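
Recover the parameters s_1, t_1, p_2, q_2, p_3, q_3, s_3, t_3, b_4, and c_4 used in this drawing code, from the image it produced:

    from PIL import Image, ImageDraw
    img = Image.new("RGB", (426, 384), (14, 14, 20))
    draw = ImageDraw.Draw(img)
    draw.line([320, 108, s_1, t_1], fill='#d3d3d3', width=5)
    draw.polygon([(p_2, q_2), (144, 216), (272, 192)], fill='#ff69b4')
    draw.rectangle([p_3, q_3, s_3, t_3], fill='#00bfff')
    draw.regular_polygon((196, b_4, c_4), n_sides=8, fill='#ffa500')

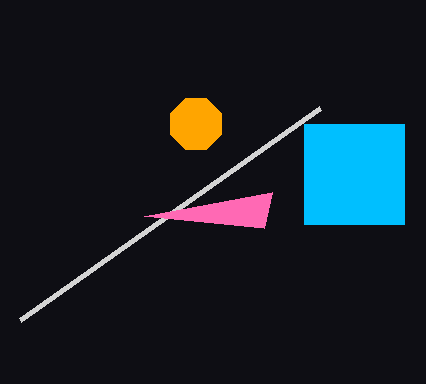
s_1 = 20, t_1 = 320, p_2 = 264, q_2 = 228, p_3 = 304, q_3 = 124, s_3 = 404, t_3 = 224, b_4 = 124, c_4 = 28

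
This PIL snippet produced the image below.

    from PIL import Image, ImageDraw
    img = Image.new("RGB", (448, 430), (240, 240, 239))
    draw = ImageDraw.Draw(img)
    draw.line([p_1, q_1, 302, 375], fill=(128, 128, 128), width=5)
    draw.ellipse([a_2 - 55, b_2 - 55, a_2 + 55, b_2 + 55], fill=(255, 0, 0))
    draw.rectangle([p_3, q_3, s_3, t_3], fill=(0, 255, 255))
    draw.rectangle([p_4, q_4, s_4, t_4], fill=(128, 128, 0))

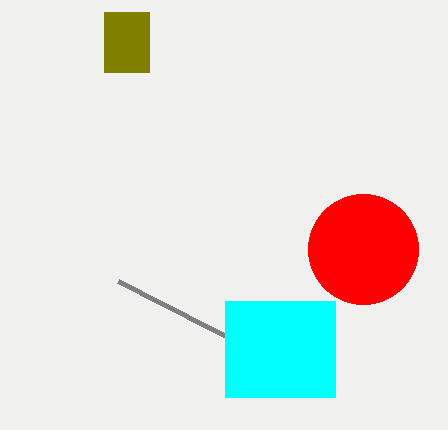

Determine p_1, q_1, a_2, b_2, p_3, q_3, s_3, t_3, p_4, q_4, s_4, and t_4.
p_1 = 118
q_1 = 281
a_2 = 363
b_2 = 249
p_3 = 225
q_3 = 301
s_3 = 335
t_3 = 397
p_4 = 104
q_4 = 12
s_4 = 149
t_4 = 72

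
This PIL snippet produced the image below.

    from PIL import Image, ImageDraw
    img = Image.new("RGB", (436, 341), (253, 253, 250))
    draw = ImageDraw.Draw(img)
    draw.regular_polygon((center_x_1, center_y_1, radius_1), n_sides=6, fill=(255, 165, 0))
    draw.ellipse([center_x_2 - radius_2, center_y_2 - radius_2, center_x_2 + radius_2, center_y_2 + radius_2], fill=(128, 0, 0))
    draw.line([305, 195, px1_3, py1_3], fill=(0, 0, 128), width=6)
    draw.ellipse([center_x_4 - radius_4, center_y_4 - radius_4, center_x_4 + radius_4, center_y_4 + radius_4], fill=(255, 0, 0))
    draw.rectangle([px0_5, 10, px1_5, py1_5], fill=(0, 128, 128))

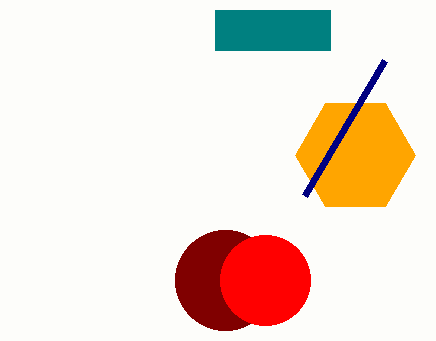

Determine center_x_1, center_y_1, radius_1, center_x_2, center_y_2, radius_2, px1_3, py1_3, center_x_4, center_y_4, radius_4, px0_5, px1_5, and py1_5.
center_x_1 = 355; center_y_1 = 155; radius_1 = 60; center_x_2 = 225; center_y_2 = 280; radius_2 = 50; px1_3 = 385; py1_3 = 60; center_x_4 = 265; center_y_4 = 280; radius_4 = 45; px0_5 = 215; px1_5 = 330; py1_5 = 50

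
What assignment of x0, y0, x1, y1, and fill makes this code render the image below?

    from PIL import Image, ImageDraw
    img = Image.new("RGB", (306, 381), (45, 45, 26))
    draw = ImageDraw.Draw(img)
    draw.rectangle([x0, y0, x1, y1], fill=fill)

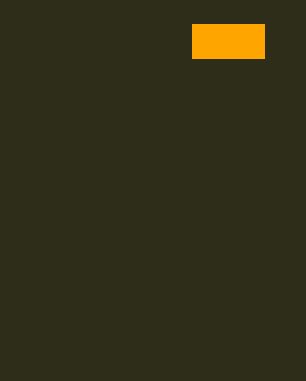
x0 = 192; y0 = 24; x1 = 264; y1 = 58; fill = 'orange'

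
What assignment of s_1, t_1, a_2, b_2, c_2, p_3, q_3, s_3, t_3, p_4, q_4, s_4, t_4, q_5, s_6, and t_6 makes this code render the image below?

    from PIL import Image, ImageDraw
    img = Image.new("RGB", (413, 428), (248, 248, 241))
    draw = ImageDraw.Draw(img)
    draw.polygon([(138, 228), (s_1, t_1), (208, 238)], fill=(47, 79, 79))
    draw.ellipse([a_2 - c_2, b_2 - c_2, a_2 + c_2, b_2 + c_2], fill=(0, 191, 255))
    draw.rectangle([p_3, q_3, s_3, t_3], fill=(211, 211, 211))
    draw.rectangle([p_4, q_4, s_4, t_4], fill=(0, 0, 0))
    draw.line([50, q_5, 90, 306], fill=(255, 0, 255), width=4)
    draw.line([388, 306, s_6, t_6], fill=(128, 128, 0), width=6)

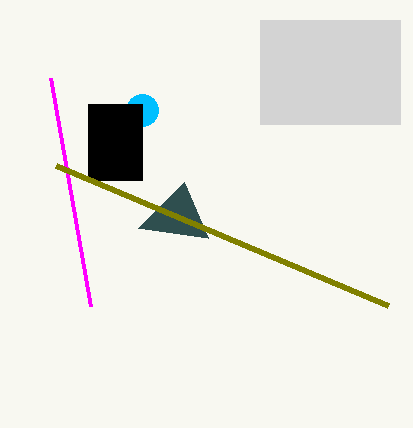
s_1 = 184; t_1 = 182; a_2 = 142; b_2 = 110; c_2 = 16; p_3 = 260; q_3 = 20; s_3 = 400; t_3 = 124; p_4 = 88; q_4 = 104; s_4 = 142; t_4 = 180; q_5 = 78; s_6 = 56; t_6 = 166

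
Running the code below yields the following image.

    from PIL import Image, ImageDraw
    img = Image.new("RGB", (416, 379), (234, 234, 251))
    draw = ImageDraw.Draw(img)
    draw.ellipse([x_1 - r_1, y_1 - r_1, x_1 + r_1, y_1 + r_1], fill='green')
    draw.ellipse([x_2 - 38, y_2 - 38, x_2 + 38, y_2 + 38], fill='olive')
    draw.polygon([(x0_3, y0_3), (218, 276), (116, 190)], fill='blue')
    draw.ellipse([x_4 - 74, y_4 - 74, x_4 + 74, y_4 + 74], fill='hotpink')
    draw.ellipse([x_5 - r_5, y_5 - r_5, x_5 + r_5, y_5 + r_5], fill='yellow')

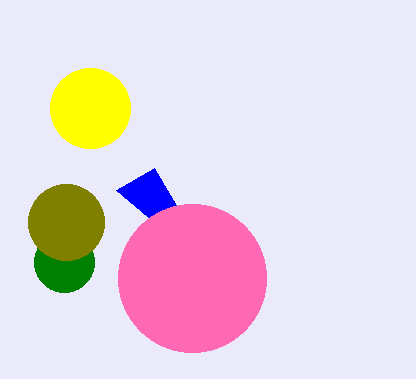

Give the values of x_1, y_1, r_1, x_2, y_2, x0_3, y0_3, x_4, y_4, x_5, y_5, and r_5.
x_1 = 64; y_1 = 262; r_1 = 30; x_2 = 66; y_2 = 222; x0_3 = 154; y0_3 = 168; x_4 = 192; y_4 = 278; x_5 = 90; y_5 = 108; r_5 = 40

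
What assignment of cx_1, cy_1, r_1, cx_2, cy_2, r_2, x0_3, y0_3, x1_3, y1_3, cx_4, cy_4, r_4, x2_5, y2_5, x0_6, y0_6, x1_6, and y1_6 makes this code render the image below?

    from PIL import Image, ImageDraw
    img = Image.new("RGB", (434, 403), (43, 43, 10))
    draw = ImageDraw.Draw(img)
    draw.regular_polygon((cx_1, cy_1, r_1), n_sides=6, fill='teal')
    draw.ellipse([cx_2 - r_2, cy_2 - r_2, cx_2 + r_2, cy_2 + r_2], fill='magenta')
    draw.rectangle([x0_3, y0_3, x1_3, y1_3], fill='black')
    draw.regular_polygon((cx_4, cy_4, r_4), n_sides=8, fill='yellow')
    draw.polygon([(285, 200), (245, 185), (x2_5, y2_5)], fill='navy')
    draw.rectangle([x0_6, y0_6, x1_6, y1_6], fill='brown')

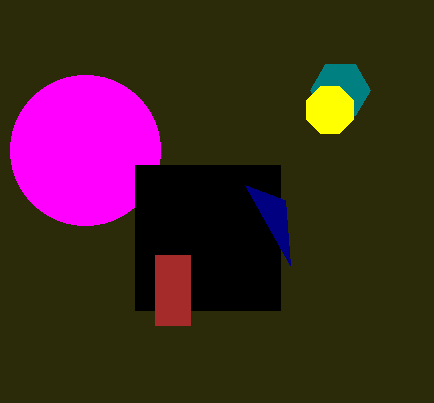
cx_1 = 340
cy_1 = 90
r_1 = 30
cx_2 = 85
cy_2 = 150
r_2 = 75
x0_3 = 135
y0_3 = 165
x1_3 = 280
y1_3 = 310
cx_4 = 330
cy_4 = 110
r_4 = 25
x2_5 = 290
y2_5 = 265
x0_6 = 155
y0_6 = 255
x1_6 = 190
y1_6 = 325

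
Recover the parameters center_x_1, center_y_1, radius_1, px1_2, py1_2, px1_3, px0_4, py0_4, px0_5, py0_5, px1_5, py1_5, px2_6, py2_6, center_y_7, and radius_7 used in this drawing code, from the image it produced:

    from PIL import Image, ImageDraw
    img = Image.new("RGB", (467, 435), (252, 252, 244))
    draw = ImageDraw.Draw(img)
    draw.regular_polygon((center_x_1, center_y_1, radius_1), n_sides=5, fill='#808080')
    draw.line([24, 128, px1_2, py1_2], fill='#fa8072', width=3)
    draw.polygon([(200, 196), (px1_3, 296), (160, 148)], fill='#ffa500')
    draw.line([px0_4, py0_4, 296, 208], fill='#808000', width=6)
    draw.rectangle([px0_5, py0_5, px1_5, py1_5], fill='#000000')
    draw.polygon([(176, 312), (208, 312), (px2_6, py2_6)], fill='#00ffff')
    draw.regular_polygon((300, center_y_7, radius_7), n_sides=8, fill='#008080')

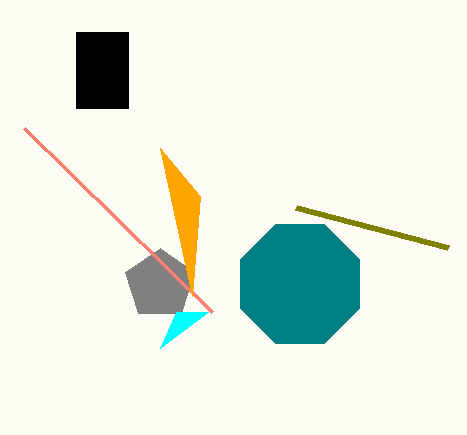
center_x_1 = 160, center_y_1 = 284, radius_1 = 36, px1_2 = 212, py1_2 = 312, px1_3 = 192, px0_4 = 448, py0_4 = 248, px0_5 = 76, py0_5 = 32, px1_5 = 128, py1_5 = 108, px2_6 = 160, py2_6 = 348, center_y_7 = 284, radius_7 = 64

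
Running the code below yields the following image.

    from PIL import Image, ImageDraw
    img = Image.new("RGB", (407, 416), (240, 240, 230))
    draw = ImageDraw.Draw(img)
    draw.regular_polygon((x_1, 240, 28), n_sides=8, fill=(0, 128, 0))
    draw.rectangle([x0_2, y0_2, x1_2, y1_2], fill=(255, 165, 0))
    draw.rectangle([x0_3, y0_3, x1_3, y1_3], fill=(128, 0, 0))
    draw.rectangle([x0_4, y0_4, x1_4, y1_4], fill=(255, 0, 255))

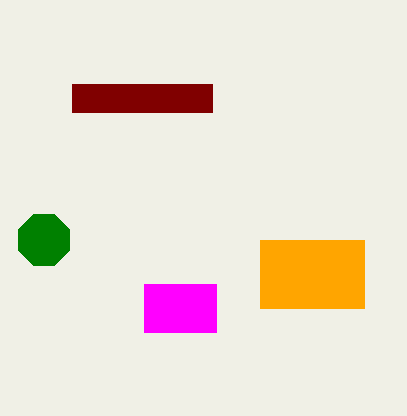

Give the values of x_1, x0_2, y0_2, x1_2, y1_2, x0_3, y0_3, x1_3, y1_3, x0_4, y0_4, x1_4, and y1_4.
x_1 = 44
x0_2 = 260
y0_2 = 240
x1_2 = 364
y1_2 = 308
x0_3 = 72
y0_3 = 84
x1_3 = 212
y1_3 = 112
x0_4 = 144
y0_4 = 284
x1_4 = 216
y1_4 = 332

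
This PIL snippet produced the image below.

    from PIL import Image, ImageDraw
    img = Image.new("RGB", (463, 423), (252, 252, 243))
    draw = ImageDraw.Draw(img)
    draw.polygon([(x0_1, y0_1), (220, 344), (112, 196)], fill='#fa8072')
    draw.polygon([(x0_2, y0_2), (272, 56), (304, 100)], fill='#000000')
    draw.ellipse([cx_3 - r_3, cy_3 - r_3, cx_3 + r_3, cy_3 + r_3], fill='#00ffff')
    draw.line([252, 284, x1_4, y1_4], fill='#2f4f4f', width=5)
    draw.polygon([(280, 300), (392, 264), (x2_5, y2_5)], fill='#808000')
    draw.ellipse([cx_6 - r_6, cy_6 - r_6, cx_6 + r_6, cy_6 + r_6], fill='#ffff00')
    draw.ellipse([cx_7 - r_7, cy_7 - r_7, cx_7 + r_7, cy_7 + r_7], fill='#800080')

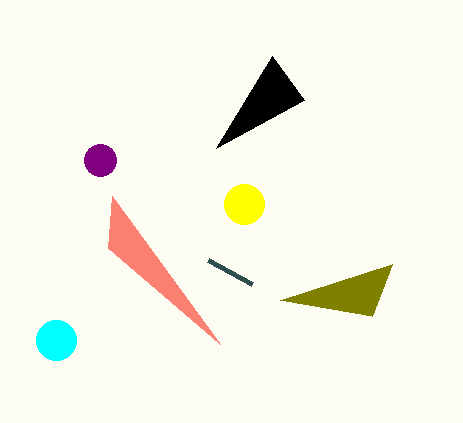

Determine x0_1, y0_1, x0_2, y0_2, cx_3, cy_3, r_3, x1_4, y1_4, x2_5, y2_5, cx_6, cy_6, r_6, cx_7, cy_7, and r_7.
x0_1 = 108; y0_1 = 248; x0_2 = 216; y0_2 = 148; cx_3 = 56; cy_3 = 340; r_3 = 20; x1_4 = 208; y1_4 = 260; x2_5 = 372; y2_5 = 316; cx_6 = 244; cy_6 = 204; r_6 = 20; cx_7 = 100; cy_7 = 160; r_7 = 16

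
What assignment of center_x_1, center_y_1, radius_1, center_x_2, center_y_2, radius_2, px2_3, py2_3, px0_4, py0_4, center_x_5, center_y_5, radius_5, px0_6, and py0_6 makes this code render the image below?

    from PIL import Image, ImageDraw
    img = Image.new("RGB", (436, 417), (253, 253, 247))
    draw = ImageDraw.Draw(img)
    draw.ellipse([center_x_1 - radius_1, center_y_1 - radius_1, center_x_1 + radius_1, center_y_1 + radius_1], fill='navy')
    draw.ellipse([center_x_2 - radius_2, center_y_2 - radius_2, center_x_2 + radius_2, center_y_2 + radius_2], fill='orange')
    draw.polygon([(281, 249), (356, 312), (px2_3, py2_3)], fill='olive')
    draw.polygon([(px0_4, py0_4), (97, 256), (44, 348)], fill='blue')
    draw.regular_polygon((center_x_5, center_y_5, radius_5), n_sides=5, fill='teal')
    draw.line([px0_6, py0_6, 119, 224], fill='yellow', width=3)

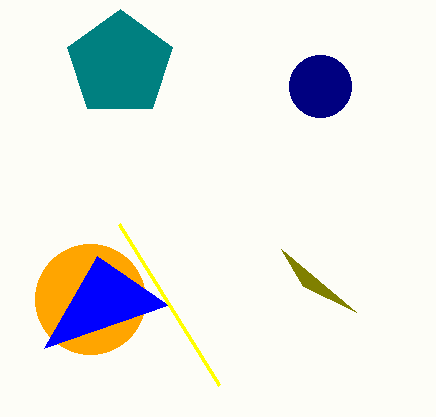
center_x_1 = 320; center_y_1 = 86; radius_1 = 31; center_x_2 = 90; center_y_2 = 299; radius_2 = 55; px2_3 = 303; py2_3 = 286; px0_4 = 168; py0_4 = 305; center_x_5 = 120; center_y_5 = 64; radius_5 = 55; px0_6 = 219; py0_6 = 385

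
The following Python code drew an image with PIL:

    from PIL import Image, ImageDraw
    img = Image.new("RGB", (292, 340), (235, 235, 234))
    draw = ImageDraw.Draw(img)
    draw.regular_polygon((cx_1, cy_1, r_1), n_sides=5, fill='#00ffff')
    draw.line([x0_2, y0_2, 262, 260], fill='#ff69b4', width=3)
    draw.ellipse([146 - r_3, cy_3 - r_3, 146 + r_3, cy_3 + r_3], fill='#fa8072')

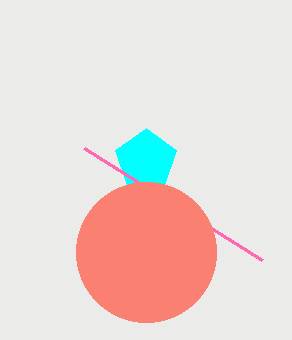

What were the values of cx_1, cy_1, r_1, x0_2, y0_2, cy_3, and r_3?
cx_1 = 146; cy_1 = 160; r_1 = 32; x0_2 = 84; y0_2 = 148; cy_3 = 252; r_3 = 70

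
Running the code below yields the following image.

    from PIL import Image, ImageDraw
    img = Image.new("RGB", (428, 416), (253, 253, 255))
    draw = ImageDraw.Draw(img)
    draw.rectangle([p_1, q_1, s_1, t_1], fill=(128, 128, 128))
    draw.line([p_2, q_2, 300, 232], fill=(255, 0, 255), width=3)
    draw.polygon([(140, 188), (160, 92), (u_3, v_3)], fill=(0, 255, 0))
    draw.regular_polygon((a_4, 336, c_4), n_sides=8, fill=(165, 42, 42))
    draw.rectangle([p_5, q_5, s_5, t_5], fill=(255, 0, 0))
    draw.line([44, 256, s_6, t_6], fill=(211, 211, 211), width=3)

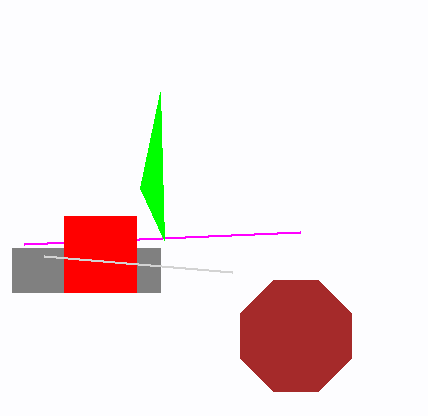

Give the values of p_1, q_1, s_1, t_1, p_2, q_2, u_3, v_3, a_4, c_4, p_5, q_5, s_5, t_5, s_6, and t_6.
p_1 = 12, q_1 = 248, s_1 = 160, t_1 = 292, p_2 = 24, q_2 = 244, u_3 = 164, v_3 = 240, a_4 = 296, c_4 = 60, p_5 = 64, q_5 = 216, s_5 = 136, t_5 = 292, s_6 = 232, t_6 = 272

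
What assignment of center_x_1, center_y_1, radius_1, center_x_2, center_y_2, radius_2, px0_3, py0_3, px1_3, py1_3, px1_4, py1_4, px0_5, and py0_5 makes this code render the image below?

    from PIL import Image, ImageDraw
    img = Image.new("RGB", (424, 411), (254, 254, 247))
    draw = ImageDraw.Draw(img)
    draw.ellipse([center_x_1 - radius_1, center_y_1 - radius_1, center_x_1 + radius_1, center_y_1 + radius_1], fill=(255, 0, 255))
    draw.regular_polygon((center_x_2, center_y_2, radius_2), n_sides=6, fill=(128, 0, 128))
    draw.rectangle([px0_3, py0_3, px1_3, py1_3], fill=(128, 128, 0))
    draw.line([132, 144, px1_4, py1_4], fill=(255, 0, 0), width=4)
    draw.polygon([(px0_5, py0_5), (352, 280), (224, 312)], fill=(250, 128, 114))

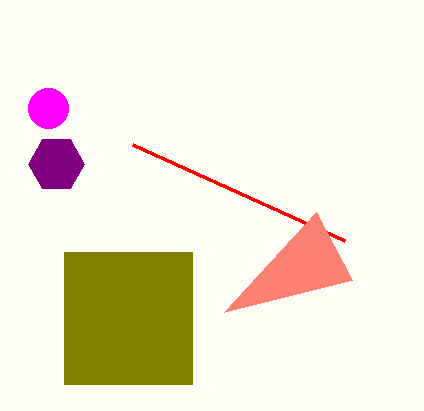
center_x_1 = 48, center_y_1 = 108, radius_1 = 20, center_x_2 = 56, center_y_2 = 164, radius_2 = 28, px0_3 = 64, py0_3 = 252, px1_3 = 192, py1_3 = 384, px1_4 = 344, py1_4 = 240, px0_5 = 316, py0_5 = 212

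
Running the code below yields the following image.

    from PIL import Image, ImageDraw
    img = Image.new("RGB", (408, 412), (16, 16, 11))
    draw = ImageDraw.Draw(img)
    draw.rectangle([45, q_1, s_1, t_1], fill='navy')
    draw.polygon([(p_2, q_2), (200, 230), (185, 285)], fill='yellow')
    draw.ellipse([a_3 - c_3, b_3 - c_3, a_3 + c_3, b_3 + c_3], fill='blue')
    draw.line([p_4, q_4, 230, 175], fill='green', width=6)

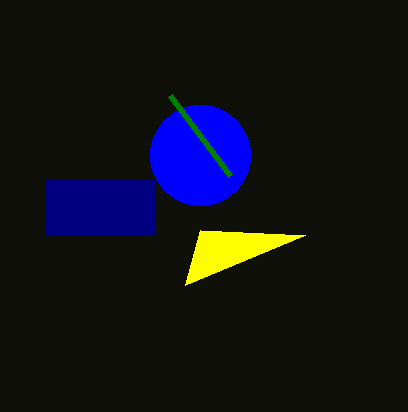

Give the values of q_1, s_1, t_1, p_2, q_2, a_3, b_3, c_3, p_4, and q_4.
q_1 = 180; s_1 = 155; t_1 = 235; p_2 = 305; q_2 = 235; a_3 = 200; b_3 = 155; c_3 = 50; p_4 = 170; q_4 = 95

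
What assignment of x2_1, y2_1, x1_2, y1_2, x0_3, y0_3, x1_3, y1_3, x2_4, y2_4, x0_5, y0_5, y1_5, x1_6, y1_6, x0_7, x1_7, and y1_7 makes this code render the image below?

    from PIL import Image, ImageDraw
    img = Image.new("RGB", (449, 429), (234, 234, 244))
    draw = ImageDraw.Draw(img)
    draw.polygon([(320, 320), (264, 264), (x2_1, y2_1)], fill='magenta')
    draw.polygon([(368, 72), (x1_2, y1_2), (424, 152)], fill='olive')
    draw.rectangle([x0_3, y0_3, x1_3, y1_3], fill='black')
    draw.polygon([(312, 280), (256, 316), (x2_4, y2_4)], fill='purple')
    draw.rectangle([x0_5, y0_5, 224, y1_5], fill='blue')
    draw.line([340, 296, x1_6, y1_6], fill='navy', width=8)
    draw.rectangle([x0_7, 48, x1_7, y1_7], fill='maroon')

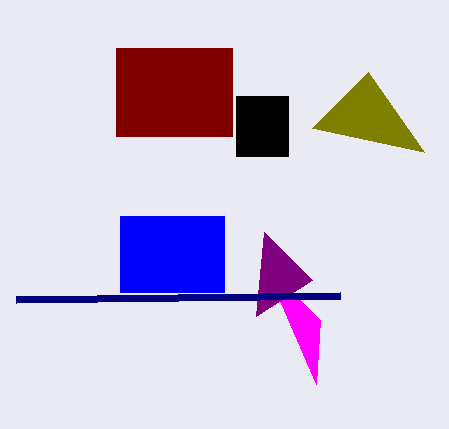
x2_1 = 316; y2_1 = 384; x1_2 = 312; y1_2 = 128; x0_3 = 236; y0_3 = 96; x1_3 = 288; y1_3 = 156; x2_4 = 264; y2_4 = 232; x0_5 = 120; y0_5 = 216; y1_5 = 292; x1_6 = 16; y1_6 = 300; x0_7 = 116; x1_7 = 232; y1_7 = 136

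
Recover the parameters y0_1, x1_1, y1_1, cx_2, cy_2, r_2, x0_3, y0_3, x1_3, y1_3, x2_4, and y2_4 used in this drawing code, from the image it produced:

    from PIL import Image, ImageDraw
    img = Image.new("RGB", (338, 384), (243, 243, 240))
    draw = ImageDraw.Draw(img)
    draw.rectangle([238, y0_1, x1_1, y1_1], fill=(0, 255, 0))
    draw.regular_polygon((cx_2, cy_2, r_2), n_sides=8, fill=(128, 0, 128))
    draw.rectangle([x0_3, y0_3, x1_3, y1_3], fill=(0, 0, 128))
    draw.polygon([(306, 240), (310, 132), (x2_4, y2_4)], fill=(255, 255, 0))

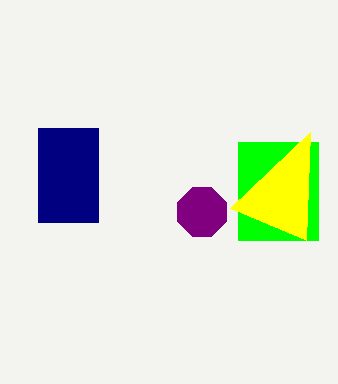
y0_1 = 142, x1_1 = 318, y1_1 = 240, cx_2 = 202, cy_2 = 212, r_2 = 26, x0_3 = 38, y0_3 = 128, x1_3 = 98, y1_3 = 222, x2_4 = 230, y2_4 = 208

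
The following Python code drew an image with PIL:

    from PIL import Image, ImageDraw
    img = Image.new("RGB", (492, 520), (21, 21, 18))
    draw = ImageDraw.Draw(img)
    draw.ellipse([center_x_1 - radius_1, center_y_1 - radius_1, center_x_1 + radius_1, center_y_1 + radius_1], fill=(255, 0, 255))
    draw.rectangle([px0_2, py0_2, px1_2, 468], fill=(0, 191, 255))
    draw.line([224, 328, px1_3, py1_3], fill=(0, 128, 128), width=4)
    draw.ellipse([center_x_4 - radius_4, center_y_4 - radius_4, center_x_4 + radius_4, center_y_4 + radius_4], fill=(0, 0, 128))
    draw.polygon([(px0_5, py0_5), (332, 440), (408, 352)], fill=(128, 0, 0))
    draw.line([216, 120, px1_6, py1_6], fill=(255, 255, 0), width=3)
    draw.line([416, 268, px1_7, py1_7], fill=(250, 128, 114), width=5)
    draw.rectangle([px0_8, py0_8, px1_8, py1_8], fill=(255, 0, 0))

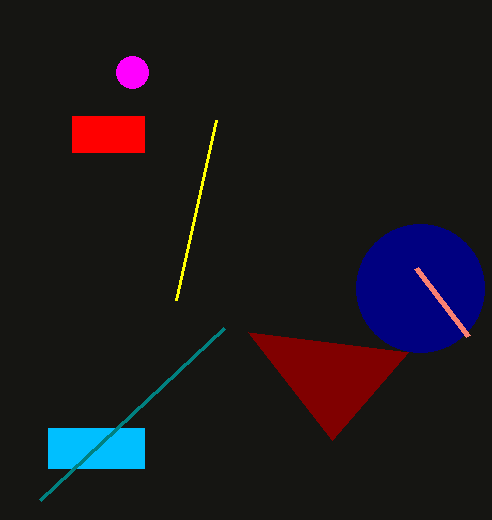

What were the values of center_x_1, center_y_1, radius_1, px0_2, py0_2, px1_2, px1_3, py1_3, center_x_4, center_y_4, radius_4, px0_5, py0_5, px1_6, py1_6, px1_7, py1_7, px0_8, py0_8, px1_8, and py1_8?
center_x_1 = 132
center_y_1 = 72
radius_1 = 16
px0_2 = 48
py0_2 = 428
px1_2 = 144
px1_3 = 40
py1_3 = 500
center_x_4 = 420
center_y_4 = 288
radius_4 = 64
px0_5 = 248
py0_5 = 332
px1_6 = 176
py1_6 = 300
px1_7 = 468
py1_7 = 336
px0_8 = 72
py0_8 = 116
px1_8 = 144
py1_8 = 152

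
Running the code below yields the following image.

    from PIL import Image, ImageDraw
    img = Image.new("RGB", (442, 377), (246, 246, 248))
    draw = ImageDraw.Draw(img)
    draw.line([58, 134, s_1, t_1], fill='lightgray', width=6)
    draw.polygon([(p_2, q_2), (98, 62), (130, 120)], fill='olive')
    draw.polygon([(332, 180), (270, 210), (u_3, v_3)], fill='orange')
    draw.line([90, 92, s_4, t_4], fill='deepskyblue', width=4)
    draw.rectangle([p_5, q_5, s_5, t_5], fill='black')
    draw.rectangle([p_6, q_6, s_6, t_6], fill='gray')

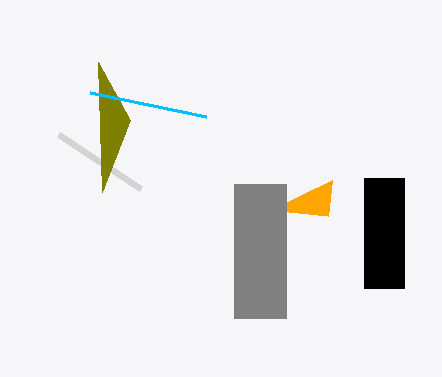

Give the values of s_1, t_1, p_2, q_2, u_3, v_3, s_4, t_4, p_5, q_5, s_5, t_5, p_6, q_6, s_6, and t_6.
s_1 = 140, t_1 = 188, p_2 = 102, q_2 = 192, u_3 = 328, v_3 = 216, s_4 = 206, t_4 = 116, p_5 = 364, q_5 = 178, s_5 = 404, t_5 = 288, p_6 = 234, q_6 = 184, s_6 = 286, t_6 = 318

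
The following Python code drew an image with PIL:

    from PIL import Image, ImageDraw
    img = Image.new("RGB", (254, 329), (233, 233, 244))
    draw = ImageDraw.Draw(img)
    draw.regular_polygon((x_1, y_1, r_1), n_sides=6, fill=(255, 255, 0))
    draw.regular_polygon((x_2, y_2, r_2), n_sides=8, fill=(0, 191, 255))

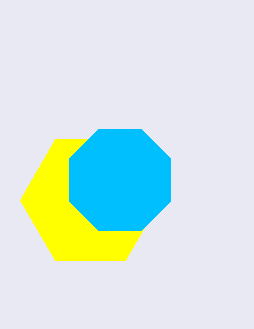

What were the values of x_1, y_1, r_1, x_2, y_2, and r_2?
x_1 = 90
y_1 = 200
r_1 = 70
x_2 = 120
y_2 = 180
r_2 = 55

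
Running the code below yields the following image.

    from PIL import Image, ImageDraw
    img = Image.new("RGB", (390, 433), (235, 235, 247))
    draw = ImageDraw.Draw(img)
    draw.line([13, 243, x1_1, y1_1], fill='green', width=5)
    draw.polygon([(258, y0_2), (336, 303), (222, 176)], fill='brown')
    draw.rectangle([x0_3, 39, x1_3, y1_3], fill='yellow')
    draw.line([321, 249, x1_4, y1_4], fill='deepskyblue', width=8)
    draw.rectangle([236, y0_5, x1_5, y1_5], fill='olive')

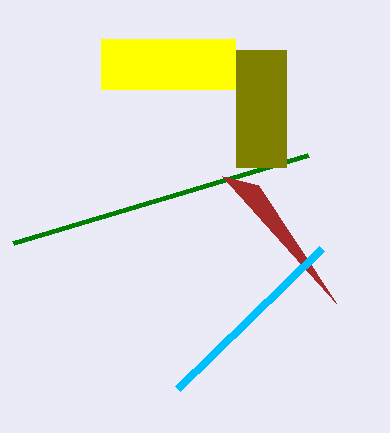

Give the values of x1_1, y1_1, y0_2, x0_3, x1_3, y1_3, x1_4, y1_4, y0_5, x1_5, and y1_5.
x1_1 = 308, y1_1 = 155, y0_2 = 185, x0_3 = 101, x1_3 = 235, y1_3 = 89, x1_4 = 177, y1_4 = 389, y0_5 = 50, x1_5 = 286, y1_5 = 167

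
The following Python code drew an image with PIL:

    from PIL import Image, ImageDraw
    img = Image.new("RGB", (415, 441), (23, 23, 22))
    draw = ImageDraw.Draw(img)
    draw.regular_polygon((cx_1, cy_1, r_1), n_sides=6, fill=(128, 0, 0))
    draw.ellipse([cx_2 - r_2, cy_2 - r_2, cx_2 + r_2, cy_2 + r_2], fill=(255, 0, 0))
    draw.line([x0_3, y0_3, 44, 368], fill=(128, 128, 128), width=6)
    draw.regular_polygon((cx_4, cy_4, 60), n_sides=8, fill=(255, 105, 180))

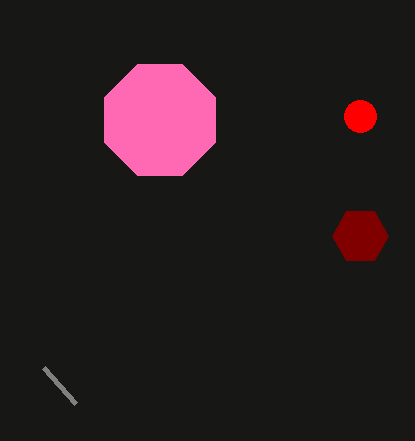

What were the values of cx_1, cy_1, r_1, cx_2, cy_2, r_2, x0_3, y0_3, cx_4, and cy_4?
cx_1 = 360; cy_1 = 236; r_1 = 28; cx_2 = 360; cy_2 = 116; r_2 = 16; x0_3 = 76; y0_3 = 404; cx_4 = 160; cy_4 = 120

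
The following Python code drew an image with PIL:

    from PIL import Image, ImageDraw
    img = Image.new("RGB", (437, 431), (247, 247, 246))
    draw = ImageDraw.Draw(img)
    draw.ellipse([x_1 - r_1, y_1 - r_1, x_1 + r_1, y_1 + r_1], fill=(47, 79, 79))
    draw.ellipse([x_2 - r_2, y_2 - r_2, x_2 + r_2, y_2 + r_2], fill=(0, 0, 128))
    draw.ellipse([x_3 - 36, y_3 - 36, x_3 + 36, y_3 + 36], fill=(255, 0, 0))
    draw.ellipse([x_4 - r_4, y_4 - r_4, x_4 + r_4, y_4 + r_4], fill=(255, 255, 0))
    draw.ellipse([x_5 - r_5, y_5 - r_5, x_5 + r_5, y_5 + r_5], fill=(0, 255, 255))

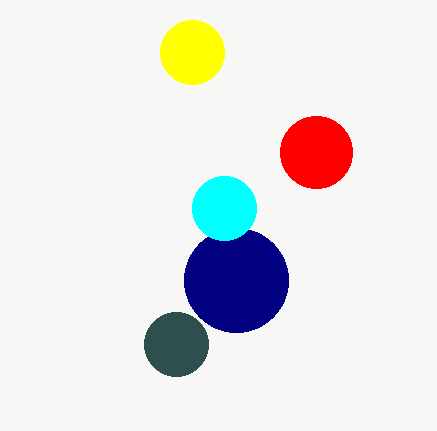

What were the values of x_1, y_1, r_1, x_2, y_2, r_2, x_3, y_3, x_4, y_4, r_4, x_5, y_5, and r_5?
x_1 = 176, y_1 = 344, r_1 = 32, x_2 = 236, y_2 = 280, r_2 = 52, x_3 = 316, y_3 = 152, x_4 = 192, y_4 = 52, r_4 = 32, x_5 = 224, y_5 = 208, r_5 = 32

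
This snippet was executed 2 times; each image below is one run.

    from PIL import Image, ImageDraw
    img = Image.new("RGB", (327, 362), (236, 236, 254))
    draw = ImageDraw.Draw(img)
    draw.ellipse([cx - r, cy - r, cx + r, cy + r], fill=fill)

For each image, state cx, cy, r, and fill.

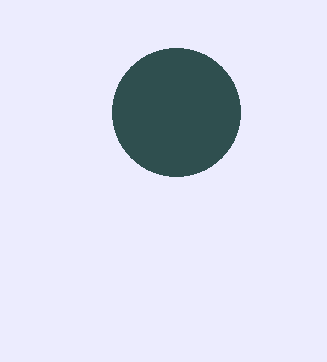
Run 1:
cx = 176, cy = 112, r = 64, fill = 'darkslategray'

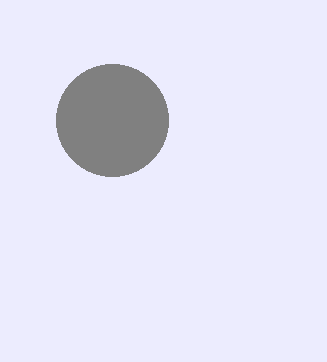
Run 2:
cx = 112, cy = 120, r = 56, fill = 'gray'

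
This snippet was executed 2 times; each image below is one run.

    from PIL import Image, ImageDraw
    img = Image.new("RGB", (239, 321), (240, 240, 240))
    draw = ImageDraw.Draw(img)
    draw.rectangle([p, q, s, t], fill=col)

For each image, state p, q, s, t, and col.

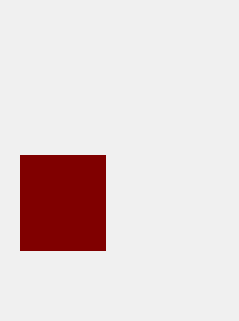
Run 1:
p = 20; q = 155; s = 105; t = 250; col = 'maroon'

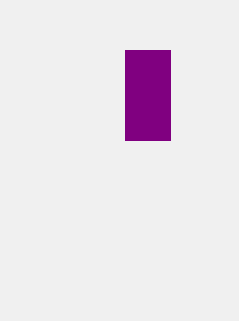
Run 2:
p = 125
q = 50
s = 170
t = 140
col = 'purple'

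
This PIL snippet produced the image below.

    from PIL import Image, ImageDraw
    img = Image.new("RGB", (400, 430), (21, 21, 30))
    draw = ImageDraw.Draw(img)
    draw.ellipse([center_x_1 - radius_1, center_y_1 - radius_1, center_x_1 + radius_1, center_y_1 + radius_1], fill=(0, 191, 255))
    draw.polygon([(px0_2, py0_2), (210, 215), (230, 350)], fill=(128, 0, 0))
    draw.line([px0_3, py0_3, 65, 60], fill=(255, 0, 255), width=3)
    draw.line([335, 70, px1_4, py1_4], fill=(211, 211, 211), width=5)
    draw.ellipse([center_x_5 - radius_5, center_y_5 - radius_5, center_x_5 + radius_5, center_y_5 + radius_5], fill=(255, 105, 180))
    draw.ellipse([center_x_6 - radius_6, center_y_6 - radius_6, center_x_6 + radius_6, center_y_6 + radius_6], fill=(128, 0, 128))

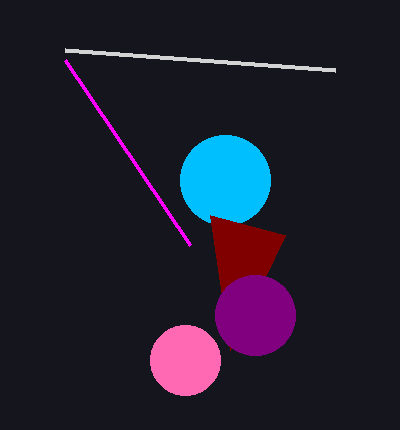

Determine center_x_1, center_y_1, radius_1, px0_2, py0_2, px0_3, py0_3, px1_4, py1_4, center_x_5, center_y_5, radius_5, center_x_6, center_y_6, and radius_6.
center_x_1 = 225; center_y_1 = 180; radius_1 = 45; px0_2 = 285; py0_2 = 235; px0_3 = 190; py0_3 = 245; px1_4 = 65; py1_4 = 50; center_x_5 = 185; center_y_5 = 360; radius_5 = 35; center_x_6 = 255; center_y_6 = 315; radius_6 = 40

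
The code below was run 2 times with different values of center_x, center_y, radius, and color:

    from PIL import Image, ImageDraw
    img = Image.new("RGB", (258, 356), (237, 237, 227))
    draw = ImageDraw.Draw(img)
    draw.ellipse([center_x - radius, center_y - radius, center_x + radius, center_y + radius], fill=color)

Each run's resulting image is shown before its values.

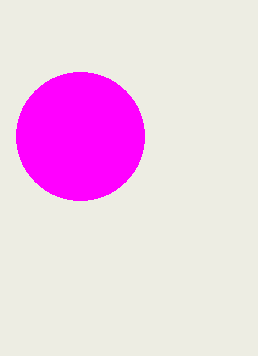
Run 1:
center_x = 80
center_y = 136
radius = 64
color = 'magenta'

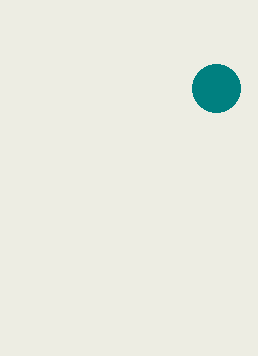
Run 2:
center_x = 216; center_y = 88; radius = 24; color = 'teal'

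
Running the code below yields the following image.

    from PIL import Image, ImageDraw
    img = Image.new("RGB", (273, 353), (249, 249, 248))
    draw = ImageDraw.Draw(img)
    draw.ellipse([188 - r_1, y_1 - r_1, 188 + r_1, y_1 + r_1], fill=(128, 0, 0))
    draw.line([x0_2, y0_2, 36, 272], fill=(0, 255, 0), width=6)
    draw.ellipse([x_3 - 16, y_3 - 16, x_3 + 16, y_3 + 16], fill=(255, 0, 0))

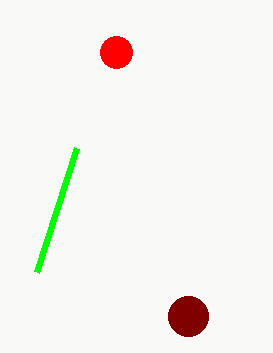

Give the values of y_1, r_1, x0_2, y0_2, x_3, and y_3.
y_1 = 316, r_1 = 20, x0_2 = 76, y0_2 = 148, x_3 = 116, y_3 = 52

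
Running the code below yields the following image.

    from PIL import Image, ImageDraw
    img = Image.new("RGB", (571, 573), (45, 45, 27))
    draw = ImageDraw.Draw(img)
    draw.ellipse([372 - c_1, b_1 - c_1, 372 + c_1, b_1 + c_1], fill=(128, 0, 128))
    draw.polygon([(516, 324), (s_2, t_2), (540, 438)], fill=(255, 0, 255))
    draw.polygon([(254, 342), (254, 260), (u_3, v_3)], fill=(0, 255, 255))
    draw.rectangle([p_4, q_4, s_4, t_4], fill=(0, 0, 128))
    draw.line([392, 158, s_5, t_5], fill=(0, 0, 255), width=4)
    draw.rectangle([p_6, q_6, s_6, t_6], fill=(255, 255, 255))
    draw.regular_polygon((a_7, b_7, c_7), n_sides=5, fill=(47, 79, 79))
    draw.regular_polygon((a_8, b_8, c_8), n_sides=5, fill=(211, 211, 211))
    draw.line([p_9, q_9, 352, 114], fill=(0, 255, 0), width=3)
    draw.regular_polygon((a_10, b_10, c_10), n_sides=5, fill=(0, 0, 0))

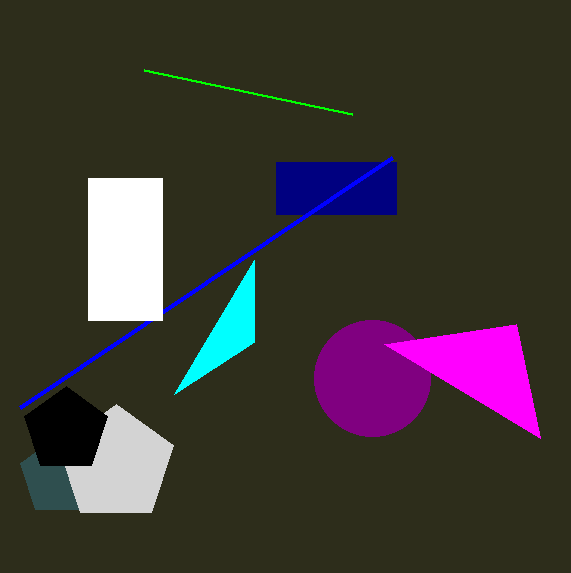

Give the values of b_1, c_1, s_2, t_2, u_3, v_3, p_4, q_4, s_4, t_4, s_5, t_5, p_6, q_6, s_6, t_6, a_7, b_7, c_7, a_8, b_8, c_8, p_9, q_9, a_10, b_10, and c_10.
b_1 = 378
c_1 = 58
s_2 = 384
t_2 = 344
u_3 = 174
v_3 = 394
p_4 = 276
q_4 = 162
s_4 = 396
t_4 = 214
s_5 = 20
t_5 = 408
p_6 = 88
q_6 = 178
s_6 = 162
t_6 = 320
a_7 = 60
b_7 = 476
c_7 = 42
a_8 = 116
b_8 = 464
c_8 = 60
p_9 = 144
q_9 = 70
a_10 = 66
b_10 = 430
c_10 = 44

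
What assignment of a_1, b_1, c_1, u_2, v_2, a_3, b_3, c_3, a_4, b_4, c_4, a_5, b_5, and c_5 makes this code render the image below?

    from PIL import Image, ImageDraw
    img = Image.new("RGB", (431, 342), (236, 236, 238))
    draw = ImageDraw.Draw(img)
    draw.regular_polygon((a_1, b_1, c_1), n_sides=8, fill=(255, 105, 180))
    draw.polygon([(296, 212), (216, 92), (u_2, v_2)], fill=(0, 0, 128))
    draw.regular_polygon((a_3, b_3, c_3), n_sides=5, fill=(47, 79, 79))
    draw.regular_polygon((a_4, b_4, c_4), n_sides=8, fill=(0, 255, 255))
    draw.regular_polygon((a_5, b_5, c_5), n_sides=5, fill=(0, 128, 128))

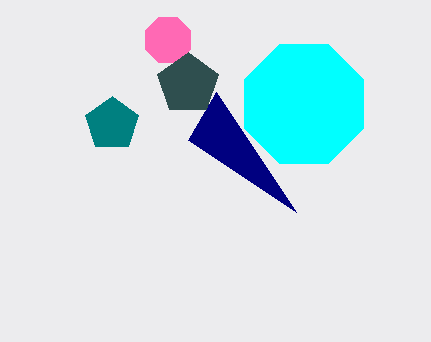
a_1 = 168; b_1 = 40; c_1 = 24; u_2 = 188; v_2 = 140; a_3 = 188; b_3 = 84; c_3 = 32; a_4 = 304; b_4 = 104; c_4 = 64; a_5 = 112; b_5 = 124; c_5 = 28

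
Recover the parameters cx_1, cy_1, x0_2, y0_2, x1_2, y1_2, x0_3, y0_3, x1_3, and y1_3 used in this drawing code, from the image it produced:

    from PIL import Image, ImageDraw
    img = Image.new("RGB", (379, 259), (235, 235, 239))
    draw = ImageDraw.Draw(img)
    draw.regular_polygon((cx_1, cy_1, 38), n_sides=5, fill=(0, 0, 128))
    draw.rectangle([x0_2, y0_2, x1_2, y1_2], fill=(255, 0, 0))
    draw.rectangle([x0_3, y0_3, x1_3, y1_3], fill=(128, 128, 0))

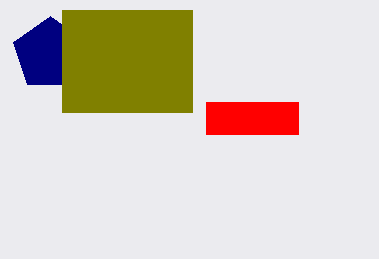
cx_1 = 50; cy_1 = 54; x0_2 = 206; y0_2 = 102; x1_2 = 298; y1_2 = 134; x0_3 = 62; y0_3 = 10; x1_3 = 192; y1_3 = 112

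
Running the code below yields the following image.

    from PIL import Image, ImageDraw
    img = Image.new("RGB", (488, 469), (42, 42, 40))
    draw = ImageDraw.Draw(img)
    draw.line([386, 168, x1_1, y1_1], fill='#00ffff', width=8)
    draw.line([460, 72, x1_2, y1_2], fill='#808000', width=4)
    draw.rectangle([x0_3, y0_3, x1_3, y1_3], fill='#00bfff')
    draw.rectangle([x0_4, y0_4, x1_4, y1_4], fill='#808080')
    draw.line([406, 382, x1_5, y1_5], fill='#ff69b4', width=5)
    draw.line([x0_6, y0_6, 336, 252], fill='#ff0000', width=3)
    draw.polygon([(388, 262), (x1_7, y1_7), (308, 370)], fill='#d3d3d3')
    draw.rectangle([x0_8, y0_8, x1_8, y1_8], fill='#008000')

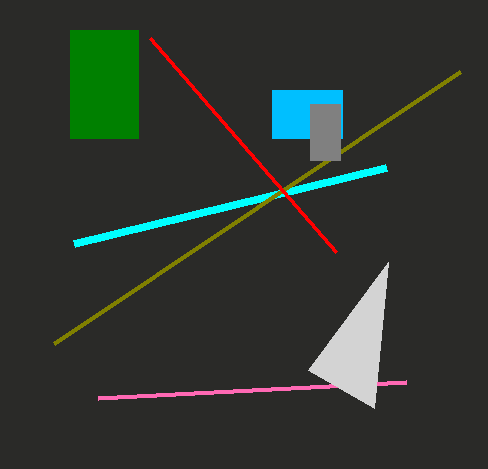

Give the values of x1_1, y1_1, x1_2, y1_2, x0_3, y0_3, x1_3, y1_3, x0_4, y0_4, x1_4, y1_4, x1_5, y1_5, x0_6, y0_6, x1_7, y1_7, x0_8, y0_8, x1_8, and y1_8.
x1_1 = 74, y1_1 = 244, x1_2 = 54, y1_2 = 344, x0_3 = 272, y0_3 = 90, x1_3 = 342, y1_3 = 138, x0_4 = 310, y0_4 = 104, x1_4 = 340, y1_4 = 160, x1_5 = 98, y1_5 = 398, x0_6 = 150, y0_6 = 38, x1_7 = 374, y1_7 = 408, x0_8 = 70, y0_8 = 30, x1_8 = 138, y1_8 = 138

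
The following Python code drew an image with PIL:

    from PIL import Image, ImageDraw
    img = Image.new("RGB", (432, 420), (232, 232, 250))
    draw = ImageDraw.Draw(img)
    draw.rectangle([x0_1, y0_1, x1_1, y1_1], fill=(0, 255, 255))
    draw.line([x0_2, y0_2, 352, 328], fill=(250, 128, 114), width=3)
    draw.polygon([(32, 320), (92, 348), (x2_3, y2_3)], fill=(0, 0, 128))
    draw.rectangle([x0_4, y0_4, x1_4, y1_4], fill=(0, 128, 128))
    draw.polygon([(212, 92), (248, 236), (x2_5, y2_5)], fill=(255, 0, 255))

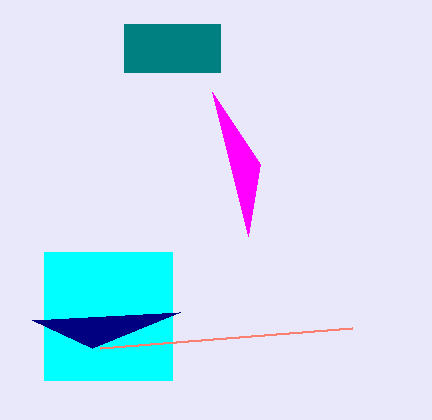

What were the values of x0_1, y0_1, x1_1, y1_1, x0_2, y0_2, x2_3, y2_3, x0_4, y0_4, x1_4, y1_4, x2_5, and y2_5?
x0_1 = 44, y0_1 = 252, x1_1 = 172, y1_1 = 380, x0_2 = 100, y0_2 = 348, x2_3 = 180, y2_3 = 312, x0_4 = 124, y0_4 = 24, x1_4 = 220, y1_4 = 72, x2_5 = 260, y2_5 = 164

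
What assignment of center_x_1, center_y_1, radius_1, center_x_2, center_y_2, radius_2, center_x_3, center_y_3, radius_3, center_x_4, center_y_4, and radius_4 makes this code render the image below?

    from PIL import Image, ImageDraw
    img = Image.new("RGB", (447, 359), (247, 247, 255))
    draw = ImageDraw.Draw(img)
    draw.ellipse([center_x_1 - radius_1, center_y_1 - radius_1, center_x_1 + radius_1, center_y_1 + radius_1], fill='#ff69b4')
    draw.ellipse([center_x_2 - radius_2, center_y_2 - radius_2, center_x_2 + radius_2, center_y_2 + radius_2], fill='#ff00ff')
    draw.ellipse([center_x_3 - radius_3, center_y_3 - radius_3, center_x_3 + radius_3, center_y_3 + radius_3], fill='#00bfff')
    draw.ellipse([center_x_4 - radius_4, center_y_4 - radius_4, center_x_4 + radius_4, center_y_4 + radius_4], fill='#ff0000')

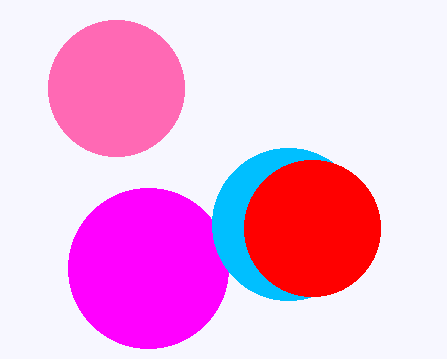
center_x_1 = 116; center_y_1 = 88; radius_1 = 68; center_x_2 = 148; center_y_2 = 268; radius_2 = 80; center_x_3 = 288; center_y_3 = 224; radius_3 = 76; center_x_4 = 312; center_y_4 = 228; radius_4 = 68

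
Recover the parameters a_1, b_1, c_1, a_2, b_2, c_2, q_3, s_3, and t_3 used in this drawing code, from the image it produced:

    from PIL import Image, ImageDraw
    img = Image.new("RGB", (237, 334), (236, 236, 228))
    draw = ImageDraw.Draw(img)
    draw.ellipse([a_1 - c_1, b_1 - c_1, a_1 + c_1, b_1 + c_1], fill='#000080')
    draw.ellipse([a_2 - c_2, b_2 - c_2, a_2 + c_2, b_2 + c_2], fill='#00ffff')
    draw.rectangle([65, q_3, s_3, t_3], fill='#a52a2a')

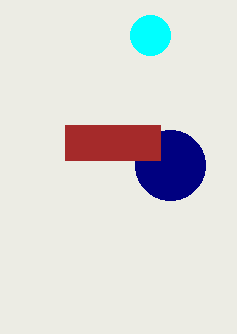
a_1 = 170; b_1 = 165; c_1 = 35; a_2 = 150; b_2 = 35; c_2 = 20; q_3 = 125; s_3 = 160; t_3 = 160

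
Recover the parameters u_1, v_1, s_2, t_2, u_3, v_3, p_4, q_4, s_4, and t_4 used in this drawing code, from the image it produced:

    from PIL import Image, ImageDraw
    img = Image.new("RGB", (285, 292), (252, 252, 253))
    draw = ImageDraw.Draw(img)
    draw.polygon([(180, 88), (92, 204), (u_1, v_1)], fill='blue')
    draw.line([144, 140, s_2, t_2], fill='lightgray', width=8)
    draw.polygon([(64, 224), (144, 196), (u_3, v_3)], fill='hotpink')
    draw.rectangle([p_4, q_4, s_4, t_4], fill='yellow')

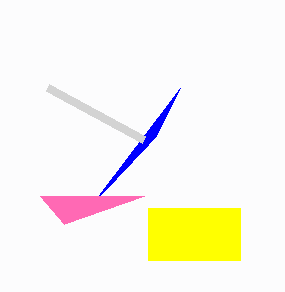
u_1 = 156, v_1 = 136, s_2 = 48, t_2 = 88, u_3 = 40, v_3 = 196, p_4 = 148, q_4 = 208, s_4 = 240, t_4 = 260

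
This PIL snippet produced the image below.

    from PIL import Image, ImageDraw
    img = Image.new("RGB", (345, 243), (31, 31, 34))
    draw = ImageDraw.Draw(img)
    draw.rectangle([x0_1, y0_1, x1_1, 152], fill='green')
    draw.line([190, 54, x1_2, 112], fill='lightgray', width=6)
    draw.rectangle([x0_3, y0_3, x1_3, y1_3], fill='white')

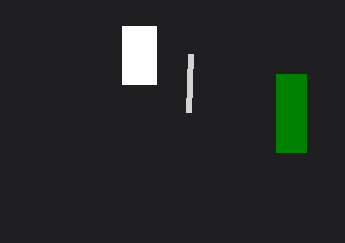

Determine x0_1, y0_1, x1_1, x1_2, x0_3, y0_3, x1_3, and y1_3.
x0_1 = 276
y0_1 = 74
x1_1 = 306
x1_2 = 188
x0_3 = 122
y0_3 = 26
x1_3 = 156
y1_3 = 84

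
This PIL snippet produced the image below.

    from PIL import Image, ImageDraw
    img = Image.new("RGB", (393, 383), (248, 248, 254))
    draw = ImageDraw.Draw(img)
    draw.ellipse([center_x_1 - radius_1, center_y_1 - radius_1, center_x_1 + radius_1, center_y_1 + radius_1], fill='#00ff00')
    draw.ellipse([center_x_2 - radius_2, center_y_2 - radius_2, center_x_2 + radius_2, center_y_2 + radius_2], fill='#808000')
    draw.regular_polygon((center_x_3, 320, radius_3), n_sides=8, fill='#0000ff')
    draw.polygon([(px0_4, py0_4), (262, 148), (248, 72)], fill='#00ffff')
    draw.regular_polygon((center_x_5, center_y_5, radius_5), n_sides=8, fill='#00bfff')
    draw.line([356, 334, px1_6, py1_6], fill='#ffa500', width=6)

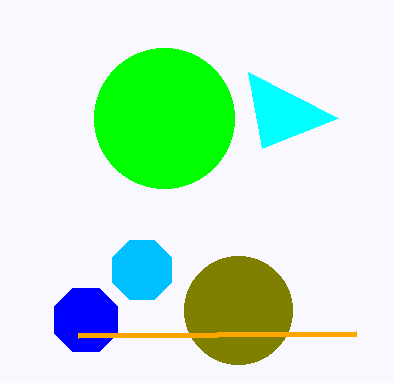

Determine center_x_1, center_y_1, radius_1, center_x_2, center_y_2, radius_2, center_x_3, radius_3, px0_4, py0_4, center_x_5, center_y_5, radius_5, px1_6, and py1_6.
center_x_1 = 164
center_y_1 = 118
radius_1 = 70
center_x_2 = 238
center_y_2 = 310
radius_2 = 54
center_x_3 = 86
radius_3 = 34
px0_4 = 338
py0_4 = 118
center_x_5 = 142
center_y_5 = 270
radius_5 = 32
px1_6 = 78
py1_6 = 336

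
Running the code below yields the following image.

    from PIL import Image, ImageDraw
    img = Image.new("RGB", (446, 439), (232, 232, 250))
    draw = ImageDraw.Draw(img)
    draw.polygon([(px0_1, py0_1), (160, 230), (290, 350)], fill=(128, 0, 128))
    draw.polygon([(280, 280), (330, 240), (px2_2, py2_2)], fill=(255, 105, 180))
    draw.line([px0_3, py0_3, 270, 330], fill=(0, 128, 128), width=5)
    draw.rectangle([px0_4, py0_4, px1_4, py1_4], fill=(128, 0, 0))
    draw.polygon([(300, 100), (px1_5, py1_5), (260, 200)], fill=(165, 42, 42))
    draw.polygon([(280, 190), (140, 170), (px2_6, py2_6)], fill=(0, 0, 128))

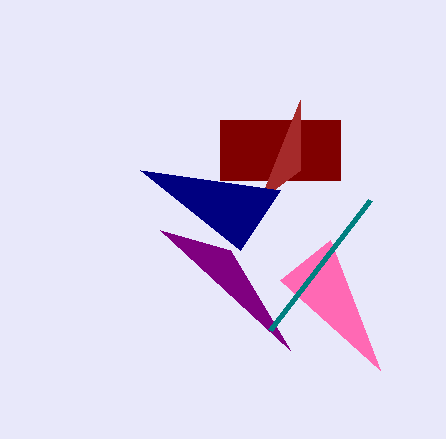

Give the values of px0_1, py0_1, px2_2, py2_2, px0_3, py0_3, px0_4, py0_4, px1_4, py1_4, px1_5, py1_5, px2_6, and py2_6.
px0_1 = 230, py0_1 = 250, px2_2 = 380, py2_2 = 370, px0_3 = 370, py0_3 = 200, px0_4 = 220, py0_4 = 120, px1_4 = 340, py1_4 = 180, px1_5 = 300, py1_5 = 170, px2_6 = 240, py2_6 = 250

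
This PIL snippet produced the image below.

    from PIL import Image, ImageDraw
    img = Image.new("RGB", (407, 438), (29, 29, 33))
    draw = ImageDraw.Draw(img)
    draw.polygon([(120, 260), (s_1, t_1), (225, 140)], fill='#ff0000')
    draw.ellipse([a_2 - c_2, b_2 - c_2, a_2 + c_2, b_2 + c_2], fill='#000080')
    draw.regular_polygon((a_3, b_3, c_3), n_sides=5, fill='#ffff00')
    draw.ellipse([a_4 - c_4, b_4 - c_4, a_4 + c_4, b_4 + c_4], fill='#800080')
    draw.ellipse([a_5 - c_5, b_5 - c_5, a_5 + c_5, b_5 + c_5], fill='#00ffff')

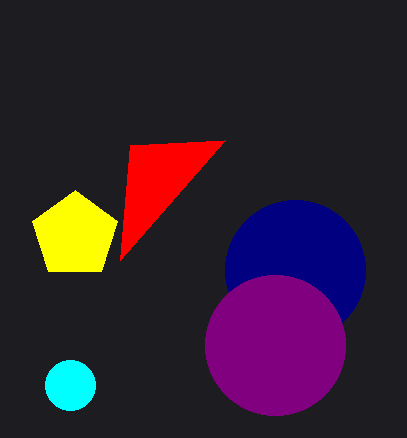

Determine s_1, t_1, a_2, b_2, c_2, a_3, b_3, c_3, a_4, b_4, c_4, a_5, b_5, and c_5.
s_1 = 130
t_1 = 145
a_2 = 295
b_2 = 270
c_2 = 70
a_3 = 75
b_3 = 235
c_3 = 45
a_4 = 275
b_4 = 345
c_4 = 70
a_5 = 70
b_5 = 385
c_5 = 25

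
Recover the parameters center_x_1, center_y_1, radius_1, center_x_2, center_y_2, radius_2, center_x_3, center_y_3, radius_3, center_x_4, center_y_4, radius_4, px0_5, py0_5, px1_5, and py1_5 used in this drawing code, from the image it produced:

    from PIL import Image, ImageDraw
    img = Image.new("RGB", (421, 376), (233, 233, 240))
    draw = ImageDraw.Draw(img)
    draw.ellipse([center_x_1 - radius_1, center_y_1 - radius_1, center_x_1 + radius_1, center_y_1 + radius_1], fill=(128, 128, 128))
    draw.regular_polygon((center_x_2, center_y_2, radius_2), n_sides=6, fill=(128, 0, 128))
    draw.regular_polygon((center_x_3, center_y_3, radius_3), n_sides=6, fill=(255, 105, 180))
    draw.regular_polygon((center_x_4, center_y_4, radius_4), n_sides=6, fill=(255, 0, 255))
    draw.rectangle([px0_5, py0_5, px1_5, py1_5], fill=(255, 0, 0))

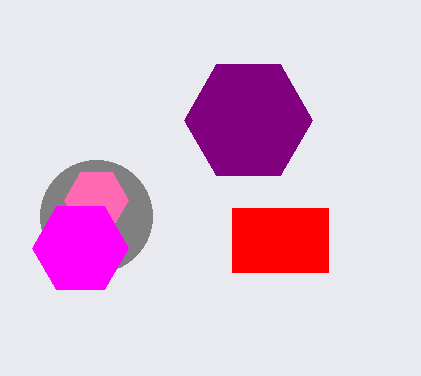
center_x_1 = 96, center_y_1 = 216, radius_1 = 56, center_x_2 = 248, center_y_2 = 120, radius_2 = 64, center_x_3 = 96, center_y_3 = 200, radius_3 = 32, center_x_4 = 80, center_y_4 = 248, radius_4 = 48, px0_5 = 232, py0_5 = 208, px1_5 = 328, py1_5 = 272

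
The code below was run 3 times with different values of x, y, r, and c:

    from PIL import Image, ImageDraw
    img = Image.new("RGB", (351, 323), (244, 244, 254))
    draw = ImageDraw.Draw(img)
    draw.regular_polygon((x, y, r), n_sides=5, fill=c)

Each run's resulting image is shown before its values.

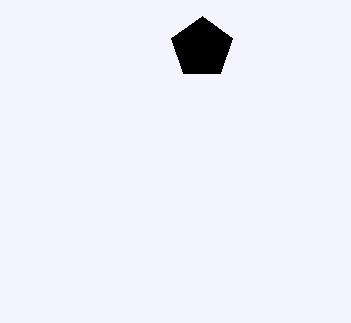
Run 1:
x = 202; y = 48; r = 32; c = 'black'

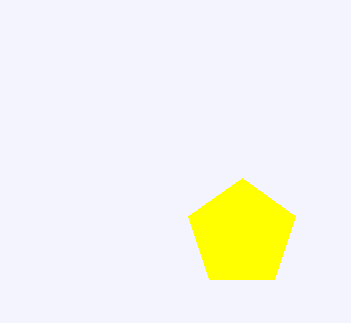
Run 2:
x = 242
y = 234
r = 56
c = 'yellow'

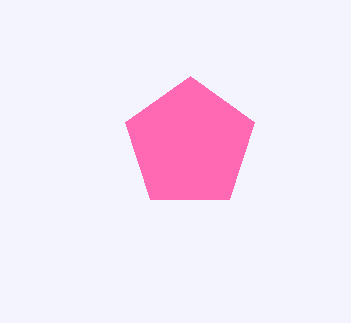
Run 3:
x = 190, y = 144, r = 68, c = 'hotpink'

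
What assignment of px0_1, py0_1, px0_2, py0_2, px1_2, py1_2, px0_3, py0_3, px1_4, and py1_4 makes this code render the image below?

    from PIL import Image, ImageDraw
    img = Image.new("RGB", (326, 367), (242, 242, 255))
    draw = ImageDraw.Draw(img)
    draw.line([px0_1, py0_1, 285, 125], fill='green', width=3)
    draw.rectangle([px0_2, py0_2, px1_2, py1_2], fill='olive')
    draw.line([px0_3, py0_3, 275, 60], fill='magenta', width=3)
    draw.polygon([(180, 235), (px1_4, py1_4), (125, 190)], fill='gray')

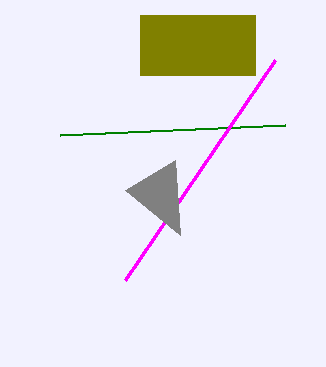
px0_1 = 60; py0_1 = 135; px0_2 = 140; py0_2 = 15; px1_2 = 255; py1_2 = 75; px0_3 = 125; py0_3 = 280; px1_4 = 175; py1_4 = 160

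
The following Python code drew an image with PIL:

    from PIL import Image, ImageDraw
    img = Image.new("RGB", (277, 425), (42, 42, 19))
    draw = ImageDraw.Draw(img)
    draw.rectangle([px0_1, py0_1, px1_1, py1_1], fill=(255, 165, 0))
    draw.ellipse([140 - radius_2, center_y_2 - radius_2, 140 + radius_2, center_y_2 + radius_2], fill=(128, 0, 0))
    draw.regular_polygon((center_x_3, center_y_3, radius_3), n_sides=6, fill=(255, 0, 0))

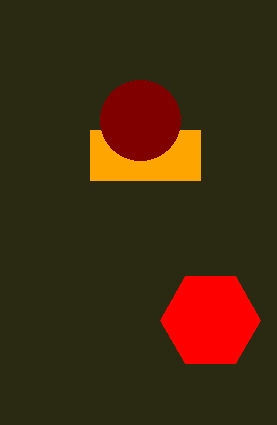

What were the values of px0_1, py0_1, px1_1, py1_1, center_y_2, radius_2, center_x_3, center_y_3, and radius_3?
px0_1 = 90; py0_1 = 130; px1_1 = 200; py1_1 = 180; center_y_2 = 120; radius_2 = 40; center_x_3 = 210; center_y_3 = 320; radius_3 = 50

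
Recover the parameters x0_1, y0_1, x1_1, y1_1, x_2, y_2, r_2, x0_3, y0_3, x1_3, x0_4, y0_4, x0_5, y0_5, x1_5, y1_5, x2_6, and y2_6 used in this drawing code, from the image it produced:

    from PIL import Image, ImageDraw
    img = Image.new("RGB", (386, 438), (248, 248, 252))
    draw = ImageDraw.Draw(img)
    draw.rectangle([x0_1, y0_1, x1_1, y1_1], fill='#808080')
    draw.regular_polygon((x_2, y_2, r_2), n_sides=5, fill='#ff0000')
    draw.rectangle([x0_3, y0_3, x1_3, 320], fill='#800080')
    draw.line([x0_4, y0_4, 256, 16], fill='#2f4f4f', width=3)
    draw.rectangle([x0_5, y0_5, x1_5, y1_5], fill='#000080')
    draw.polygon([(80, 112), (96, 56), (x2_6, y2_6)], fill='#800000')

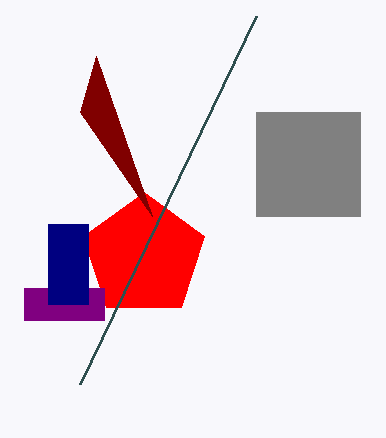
x0_1 = 256
y0_1 = 112
x1_1 = 360
y1_1 = 216
x_2 = 144
y_2 = 256
r_2 = 64
x0_3 = 24
y0_3 = 288
x1_3 = 104
x0_4 = 80
y0_4 = 384
x0_5 = 48
y0_5 = 224
x1_5 = 88
y1_5 = 304
x2_6 = 152
y2_6 = 216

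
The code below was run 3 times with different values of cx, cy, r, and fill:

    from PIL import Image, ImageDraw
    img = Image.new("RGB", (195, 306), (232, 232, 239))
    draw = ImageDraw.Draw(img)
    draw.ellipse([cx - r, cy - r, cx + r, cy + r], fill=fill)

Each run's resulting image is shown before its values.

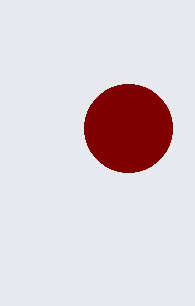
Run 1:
cx = 128, cy = 128, r = 44, fill = 'maroon'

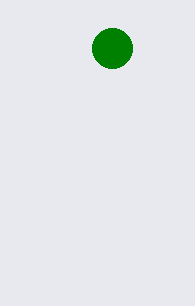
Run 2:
cx = 112, cy = 48, r = 20, fill = 'green'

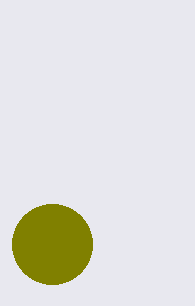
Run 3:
cx = 52
cy = 244
r = 40
fill = 'olive'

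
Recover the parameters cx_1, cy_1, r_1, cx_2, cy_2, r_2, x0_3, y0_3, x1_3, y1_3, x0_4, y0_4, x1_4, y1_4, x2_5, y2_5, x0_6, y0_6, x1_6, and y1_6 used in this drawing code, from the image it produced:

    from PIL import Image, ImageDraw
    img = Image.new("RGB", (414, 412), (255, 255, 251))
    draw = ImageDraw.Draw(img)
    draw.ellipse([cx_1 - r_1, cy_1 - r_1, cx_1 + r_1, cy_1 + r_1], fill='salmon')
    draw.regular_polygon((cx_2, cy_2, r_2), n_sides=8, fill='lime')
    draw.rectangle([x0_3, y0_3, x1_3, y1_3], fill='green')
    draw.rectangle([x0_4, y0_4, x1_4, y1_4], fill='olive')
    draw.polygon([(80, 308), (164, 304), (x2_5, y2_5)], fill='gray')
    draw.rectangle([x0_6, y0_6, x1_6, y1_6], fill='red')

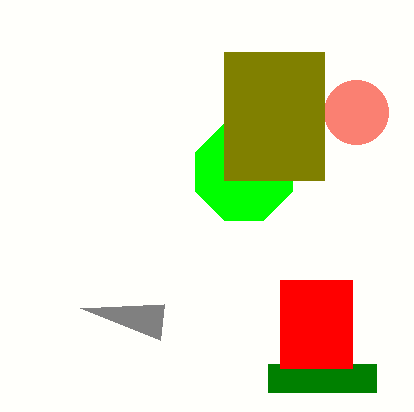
cx_1 = 356; cy_1 = 112; r_1 = 32; cx_2 = 244; cy_2 = 172; r_2 = 52; x0_3 = 268; y0_3 = 364; x1_3 = 376; y1_3 = 392; x0_4 = 224; y0_4 = 52; x1_4 = 324; y1_4 = 180; x2_5 = 160; y2_5 = 340; x0_6 = 280; y0_6 = 280; x1_6 = 352; y1_6 = 368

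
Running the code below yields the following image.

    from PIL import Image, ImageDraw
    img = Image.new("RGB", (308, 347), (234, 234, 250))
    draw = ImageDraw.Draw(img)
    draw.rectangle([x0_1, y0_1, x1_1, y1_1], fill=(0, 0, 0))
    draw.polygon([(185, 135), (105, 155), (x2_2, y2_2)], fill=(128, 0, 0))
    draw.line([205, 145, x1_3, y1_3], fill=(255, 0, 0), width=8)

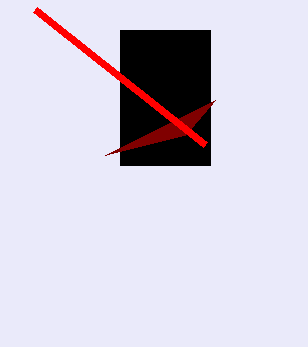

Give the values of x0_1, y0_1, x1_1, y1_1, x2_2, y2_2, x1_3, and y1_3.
x0_1 = 120
y0_1 = 30
x1_1 = 210
y1_1 = 165
x2_2 = 215
y2_2 = 100
x1_3 = 35
y1_3 = 10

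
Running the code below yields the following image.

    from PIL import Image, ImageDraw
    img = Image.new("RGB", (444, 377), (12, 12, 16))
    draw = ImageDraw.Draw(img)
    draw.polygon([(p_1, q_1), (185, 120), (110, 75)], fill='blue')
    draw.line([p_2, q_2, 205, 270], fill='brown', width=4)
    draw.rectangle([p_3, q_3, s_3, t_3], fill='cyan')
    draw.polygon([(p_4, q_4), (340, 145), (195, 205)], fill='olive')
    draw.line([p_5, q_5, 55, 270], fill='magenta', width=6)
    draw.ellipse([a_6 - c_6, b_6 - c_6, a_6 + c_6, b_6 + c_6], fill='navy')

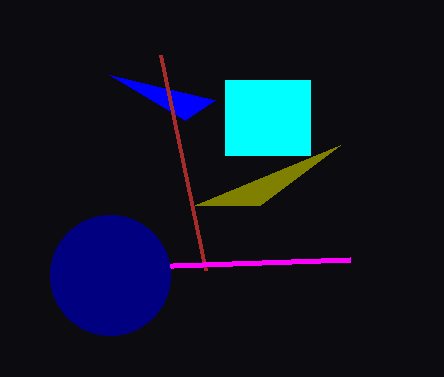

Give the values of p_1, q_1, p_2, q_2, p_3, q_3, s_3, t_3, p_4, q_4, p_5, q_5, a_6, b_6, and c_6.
p_1 = 215, q_1 = 100, p_2 = 160, q_2 = 55, p_3 = 225, q_3 = 80, s_3 = 310, t_3 = 155, p_4 = 260, q_4 = 205, p_5 = 350, q_5 = 260, a_6 = 110, b_6 = 275, c_6 = 60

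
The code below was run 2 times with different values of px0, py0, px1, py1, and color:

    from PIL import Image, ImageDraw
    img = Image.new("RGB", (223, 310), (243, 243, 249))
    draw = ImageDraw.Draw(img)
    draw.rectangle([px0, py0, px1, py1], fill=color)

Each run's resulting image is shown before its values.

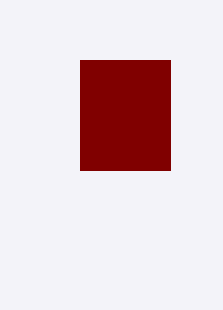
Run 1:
px0 = 80
py0 = 60
px1 = 170
py1 = 170
color = 'maroon'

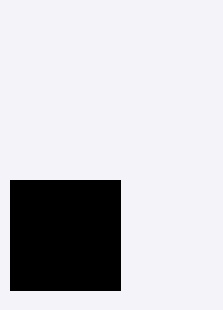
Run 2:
px0 = 10; py0 = 180; px1 = 120; py1 = 290; color = 'black'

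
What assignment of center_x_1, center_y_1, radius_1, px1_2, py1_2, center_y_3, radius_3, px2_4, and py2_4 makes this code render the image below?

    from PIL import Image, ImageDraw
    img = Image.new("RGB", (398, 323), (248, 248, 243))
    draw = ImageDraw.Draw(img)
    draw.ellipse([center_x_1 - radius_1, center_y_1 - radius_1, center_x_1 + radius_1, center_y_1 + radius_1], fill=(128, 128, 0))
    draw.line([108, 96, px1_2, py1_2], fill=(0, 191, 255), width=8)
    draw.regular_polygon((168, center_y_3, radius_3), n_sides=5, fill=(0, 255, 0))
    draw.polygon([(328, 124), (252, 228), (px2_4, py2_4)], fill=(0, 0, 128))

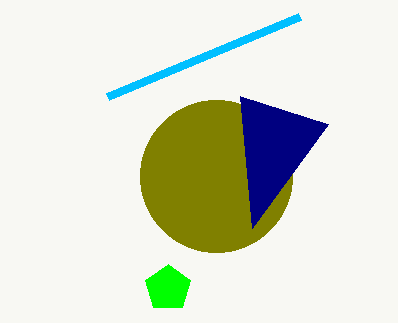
center_x_1 = 216; center_y_1 = 176; radius_1 = 76; px1_2 = 300; py1_2 = 16; center_y_3 = 288; radius_3 = 24; px2_4 = 240; py2_4 = 96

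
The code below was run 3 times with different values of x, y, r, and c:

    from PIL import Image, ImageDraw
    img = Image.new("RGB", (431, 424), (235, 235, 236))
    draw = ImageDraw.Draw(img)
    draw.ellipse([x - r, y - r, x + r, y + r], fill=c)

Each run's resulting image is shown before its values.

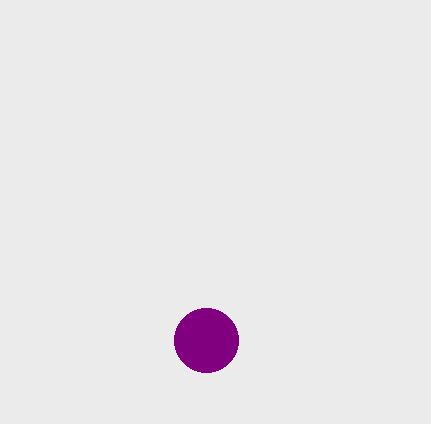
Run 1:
x = 206; y = 340; r = 32; c = 'purple'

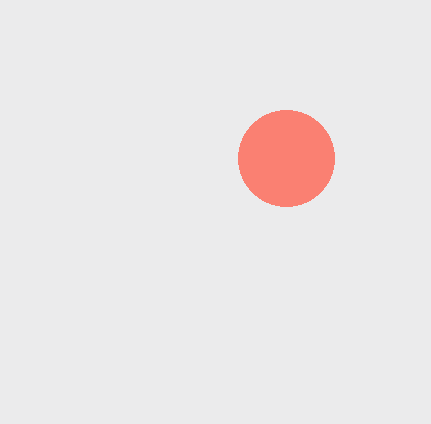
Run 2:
x = 286; y = 158; r = 48; c = 'salmon'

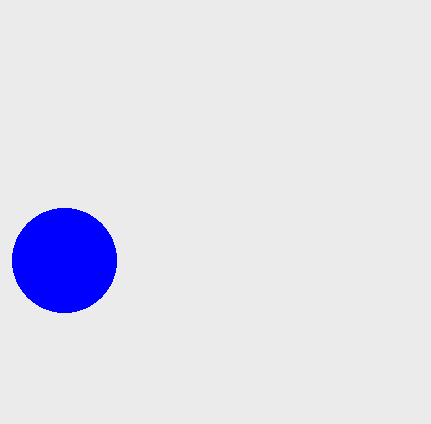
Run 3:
x = 64
y = 260
r = 52
c = 'blue'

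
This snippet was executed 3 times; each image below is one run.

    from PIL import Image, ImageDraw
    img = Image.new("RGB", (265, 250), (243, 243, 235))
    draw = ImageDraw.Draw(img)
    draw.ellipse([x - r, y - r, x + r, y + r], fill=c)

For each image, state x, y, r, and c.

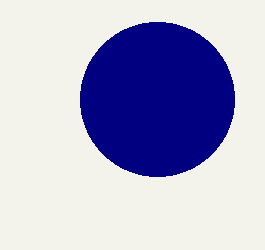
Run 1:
x = 157; y = 99; r = 77; c = 'navy'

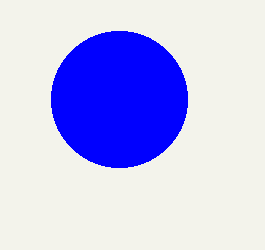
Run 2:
x = 119
y = 99
r = 68
c = 'blue'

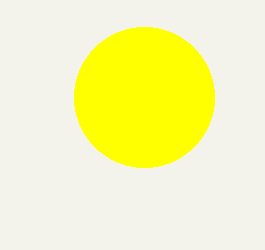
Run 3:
x = 144; y = 97; r = 70; c = 'yellow'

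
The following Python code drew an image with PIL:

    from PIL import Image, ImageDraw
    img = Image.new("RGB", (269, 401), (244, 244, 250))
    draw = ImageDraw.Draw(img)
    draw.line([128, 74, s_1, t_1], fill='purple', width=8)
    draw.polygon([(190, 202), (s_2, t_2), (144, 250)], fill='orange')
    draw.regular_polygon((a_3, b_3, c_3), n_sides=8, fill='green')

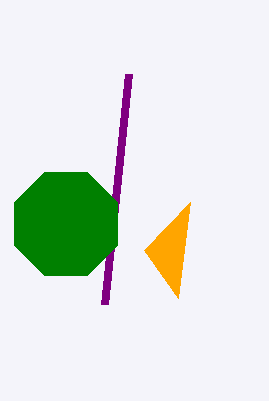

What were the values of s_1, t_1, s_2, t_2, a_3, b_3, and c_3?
s_1 = 104; t_1 = 304; s_2 = 178; t_2 = 298; a_3 = 66; b_3 = 224; c_3 = 56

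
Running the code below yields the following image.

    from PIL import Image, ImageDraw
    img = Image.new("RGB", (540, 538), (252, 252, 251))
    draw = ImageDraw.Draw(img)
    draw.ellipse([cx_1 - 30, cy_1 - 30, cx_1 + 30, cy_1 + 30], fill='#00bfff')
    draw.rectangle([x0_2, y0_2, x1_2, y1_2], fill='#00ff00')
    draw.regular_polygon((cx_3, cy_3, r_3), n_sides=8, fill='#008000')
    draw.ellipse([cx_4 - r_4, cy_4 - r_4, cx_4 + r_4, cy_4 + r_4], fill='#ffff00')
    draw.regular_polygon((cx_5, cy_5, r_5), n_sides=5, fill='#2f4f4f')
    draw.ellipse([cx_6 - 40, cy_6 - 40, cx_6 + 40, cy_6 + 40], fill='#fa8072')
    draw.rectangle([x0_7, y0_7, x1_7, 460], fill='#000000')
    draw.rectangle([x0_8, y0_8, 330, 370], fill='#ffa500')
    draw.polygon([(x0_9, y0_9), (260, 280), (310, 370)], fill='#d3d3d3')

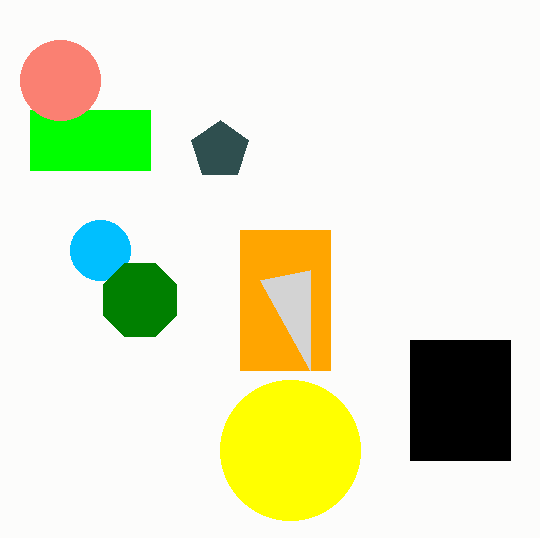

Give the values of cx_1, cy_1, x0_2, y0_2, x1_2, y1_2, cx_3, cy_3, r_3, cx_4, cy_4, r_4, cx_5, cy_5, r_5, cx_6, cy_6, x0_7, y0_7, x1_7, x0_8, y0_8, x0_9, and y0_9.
cx_1 = 100, cy_1 = 250, x0_2 = 30, y0_2 = 110, x1_2 = 150, y1_2 = 170, cx_3 = 140, cy_3 = 300, r_3 = 40, cx_4 = 290, cy_4 = 450, r_4 = 70, cx_5 = 220, cy_5 = 150, r_5 = 30, cx_6 = 60, cy_6 = 80, x0_7 = 410, y0_7 = 340, x1_7 = 510, x0_8 = 240, y0_8 = 230, x0_9 = 310, y0_9 = 270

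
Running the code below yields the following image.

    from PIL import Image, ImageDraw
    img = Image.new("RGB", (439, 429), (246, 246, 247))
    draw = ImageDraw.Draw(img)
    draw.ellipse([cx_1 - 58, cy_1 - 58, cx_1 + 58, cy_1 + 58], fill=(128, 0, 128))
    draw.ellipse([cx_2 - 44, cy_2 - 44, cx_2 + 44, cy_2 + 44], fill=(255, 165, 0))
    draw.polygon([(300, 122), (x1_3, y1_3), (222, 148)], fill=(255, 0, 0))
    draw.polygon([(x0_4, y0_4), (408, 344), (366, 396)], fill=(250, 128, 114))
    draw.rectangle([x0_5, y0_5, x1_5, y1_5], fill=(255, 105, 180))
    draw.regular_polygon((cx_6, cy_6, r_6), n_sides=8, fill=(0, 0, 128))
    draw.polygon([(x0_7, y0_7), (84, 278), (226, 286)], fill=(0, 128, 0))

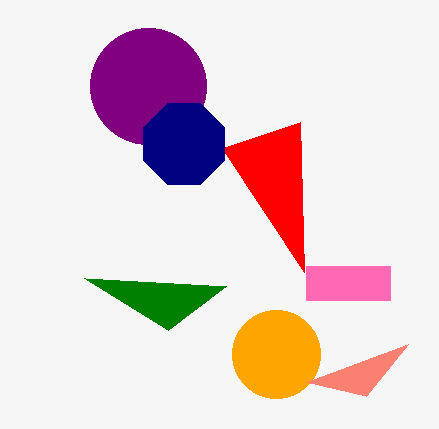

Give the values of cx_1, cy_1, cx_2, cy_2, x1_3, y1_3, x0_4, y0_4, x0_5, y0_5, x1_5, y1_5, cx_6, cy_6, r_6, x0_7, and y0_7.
cx_1 = 148, cy_1 = 86, cx_2 = 276, cy_2 = 354, x1_3 = 304, y1_3 = 272, x0_4 = 306, y0_4 = 382, x0_5 = 306, y0_5 = 266, x1_5 = 390, y1_5 = 300, cx_6 = 184, cy_6 = 144, r_6 = 44, x0_7 = 168, y0_7 = 330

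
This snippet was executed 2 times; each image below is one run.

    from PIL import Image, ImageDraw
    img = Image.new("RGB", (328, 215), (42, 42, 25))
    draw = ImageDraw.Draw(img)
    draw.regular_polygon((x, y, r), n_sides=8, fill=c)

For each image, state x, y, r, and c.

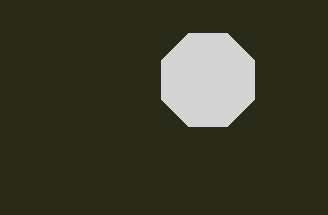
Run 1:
x = 208; y = 80; r = 50; c = 'lightgray'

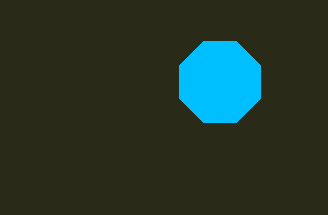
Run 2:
x = 220
y = 82
r = 44
c = 'deepskyblue'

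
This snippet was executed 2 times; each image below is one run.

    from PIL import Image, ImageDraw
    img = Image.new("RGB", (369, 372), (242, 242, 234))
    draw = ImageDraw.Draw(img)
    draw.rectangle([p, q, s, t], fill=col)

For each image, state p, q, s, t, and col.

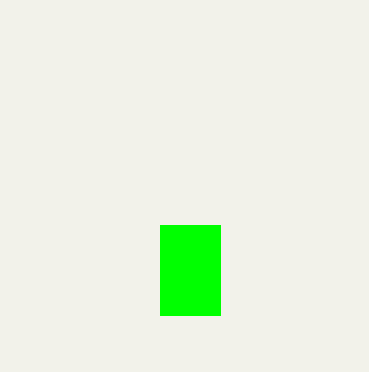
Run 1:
p = 160; q = 225; s = 220; t = 315; col = 'lime'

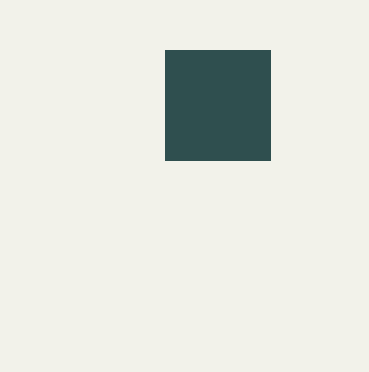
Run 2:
p = 165, q = 50, s = 270, t = 160, col = 'darkslategray'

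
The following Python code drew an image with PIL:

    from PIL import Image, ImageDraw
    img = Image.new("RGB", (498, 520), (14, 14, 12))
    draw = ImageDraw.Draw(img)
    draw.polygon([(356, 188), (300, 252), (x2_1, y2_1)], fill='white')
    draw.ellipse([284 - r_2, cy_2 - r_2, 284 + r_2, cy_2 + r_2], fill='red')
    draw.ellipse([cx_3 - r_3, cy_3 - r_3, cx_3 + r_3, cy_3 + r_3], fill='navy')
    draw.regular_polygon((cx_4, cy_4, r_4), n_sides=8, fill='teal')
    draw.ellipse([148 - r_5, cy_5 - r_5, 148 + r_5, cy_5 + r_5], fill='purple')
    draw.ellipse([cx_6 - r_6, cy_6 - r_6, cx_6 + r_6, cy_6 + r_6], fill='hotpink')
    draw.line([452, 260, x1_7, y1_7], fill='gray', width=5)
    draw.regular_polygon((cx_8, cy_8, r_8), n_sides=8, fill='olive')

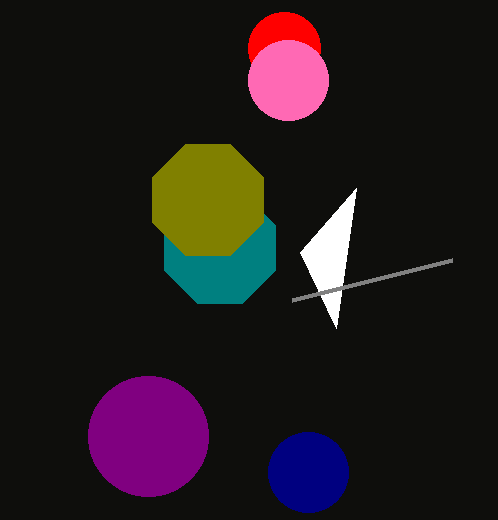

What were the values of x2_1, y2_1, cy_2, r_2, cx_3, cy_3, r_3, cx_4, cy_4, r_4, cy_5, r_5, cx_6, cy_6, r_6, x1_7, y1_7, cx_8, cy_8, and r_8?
x2_1 = 336, y2_1 = 328, cy_2 = 48, r_2 = 36, cx_3 = 308, cy_3 = 472, r_3 = 40, cx_4 = 220, cy_4 = 248, r_4 = 60, cy_5 = 436, r_5 = 60, cx_6 = 288, cy_6 = 80, r_6 = 40, x1_7 = 292, y1_7 = 300, cx_8 = 208, cy_8 = 200, r_8 = 60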